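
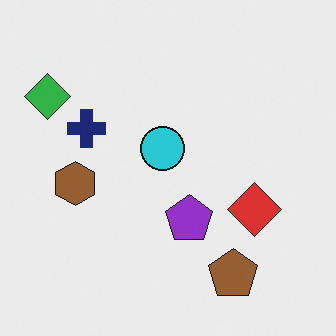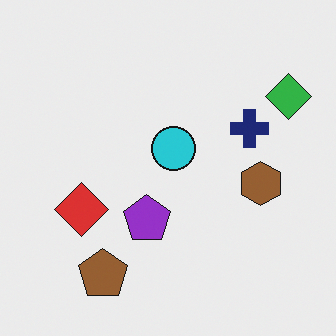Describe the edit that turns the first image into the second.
The second image is the first flipped horizontally (left ↔ right).

The green diamond is in the top-left of the first image and the top-right of the second — shapes on opposite sides of the vertical midline have swapped in a mirror flip.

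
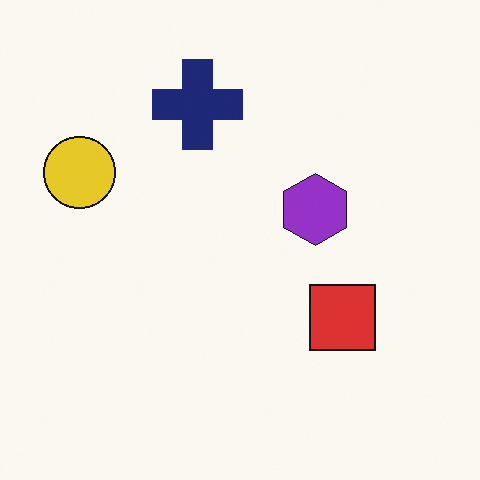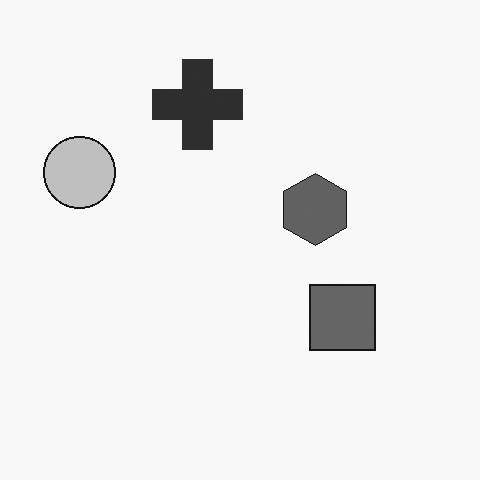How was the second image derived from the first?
The transformation is: converted to grayscale.

All color is removed — every shape is now a shade of grey.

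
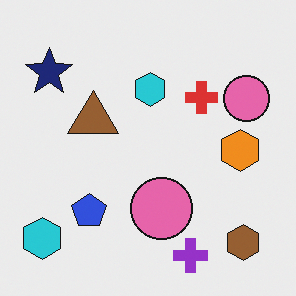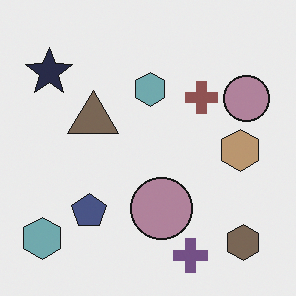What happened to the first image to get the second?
The second image is the first made much more muted (saturation change).

All colors are more muted and greyish — a global saturation change.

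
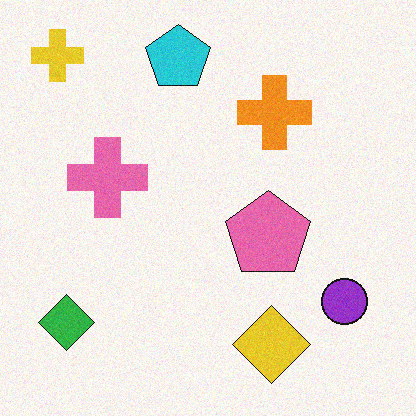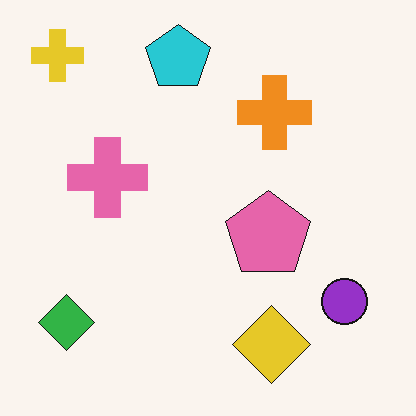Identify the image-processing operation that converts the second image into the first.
The image was degraded with subtle gaussian noise.

Random speckle covers the whole image, including the flat background.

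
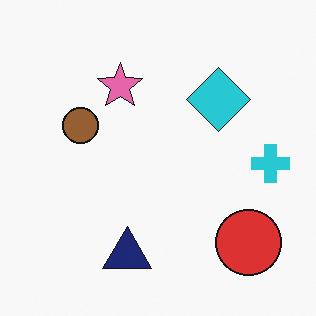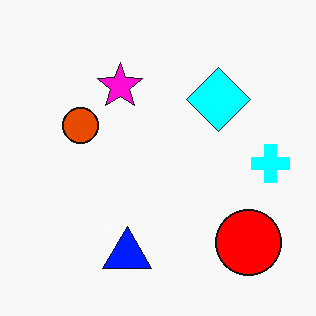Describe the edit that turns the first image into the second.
Made much more vivid (saturation change).

All colors are more vivid — a global saturation change.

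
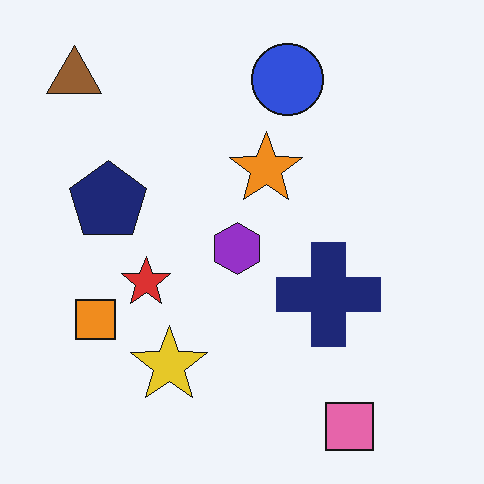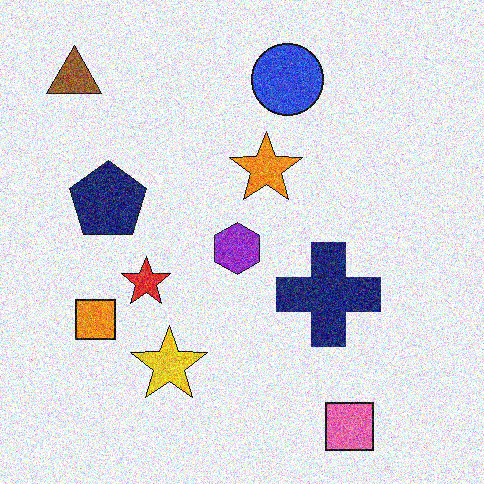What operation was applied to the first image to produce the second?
It was degraded with heavy additive noise.

Random speckle covers the whole image, including the flat background.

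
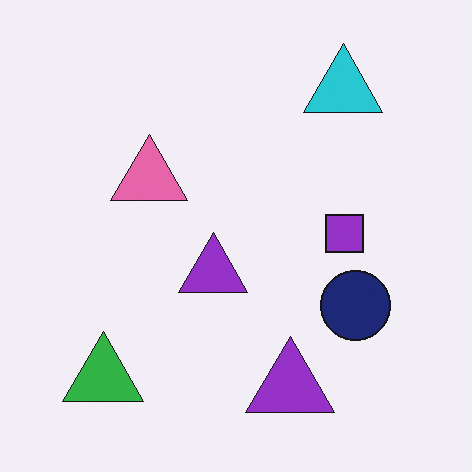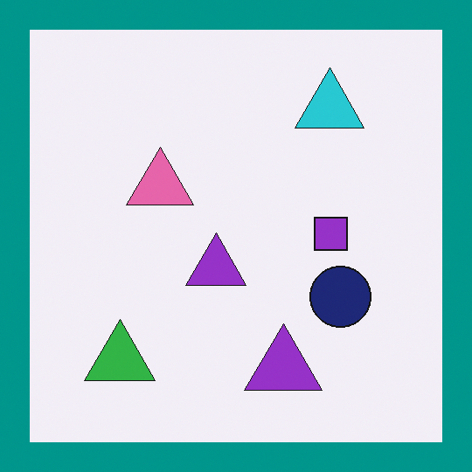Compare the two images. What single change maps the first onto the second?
The second image is the first framed with a teal border.

A solid teal frame runs around the edge of the second image, with the content slightly shrunk inside it.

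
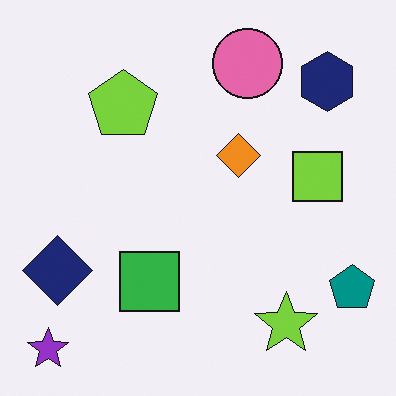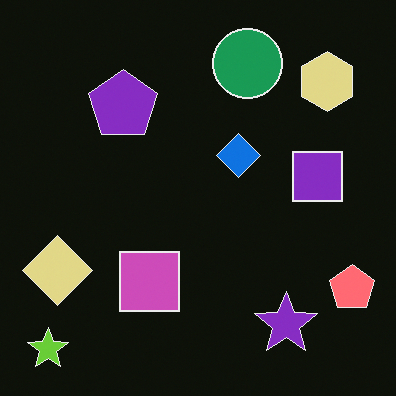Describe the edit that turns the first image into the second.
Color-inverted (negative).

The light background has become dark and every shape's color is its complement — a photographic negative.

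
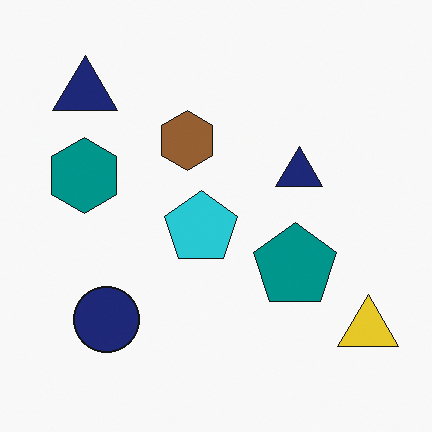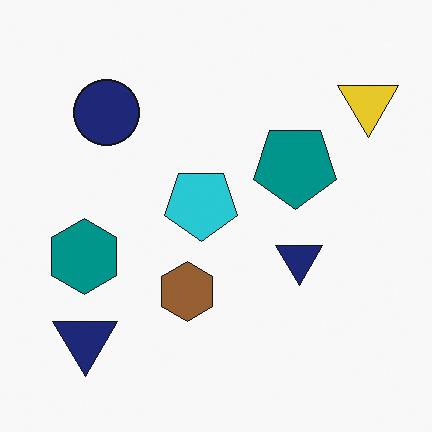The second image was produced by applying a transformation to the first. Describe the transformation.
This is the original image flipped vertically (top ↔ bottom).

The yellow triangle is in the bottom-right of the first image and the top-right of the second — shapes on opposite sides of the horizontal midline have swapped in a mirror flip.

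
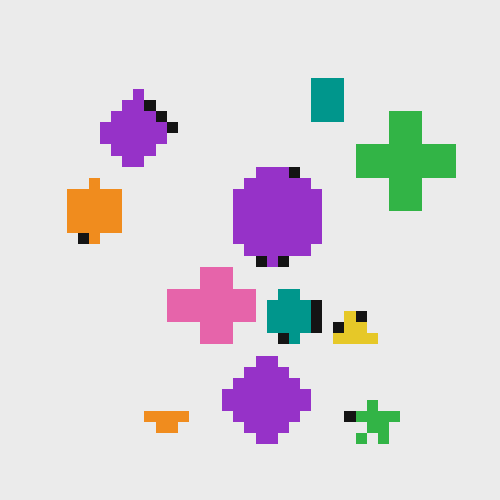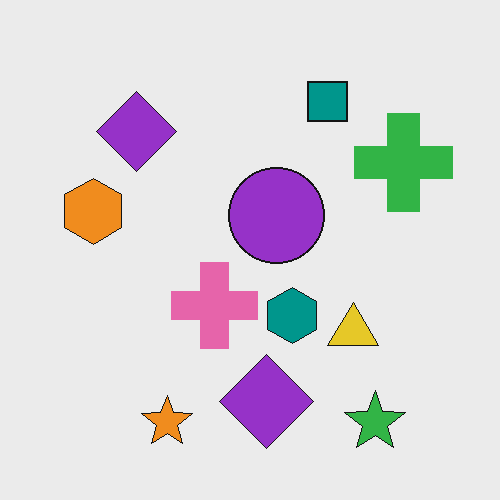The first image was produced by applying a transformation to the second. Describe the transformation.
It was heavily pixelated into large blocks.

Shapes are reduced to large square blocks; fine edges and outlines are lost — a downscale-then-upscale (mosaic) effect.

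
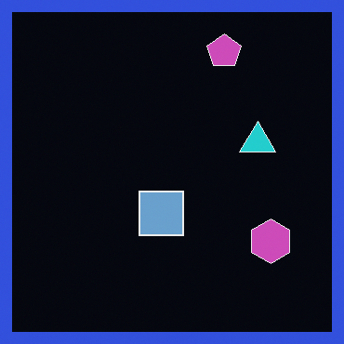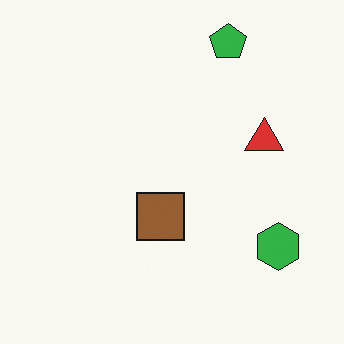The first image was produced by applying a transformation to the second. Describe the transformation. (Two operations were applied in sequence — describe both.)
It was color-inverted (negative), then framed with a blue border.

The light background has become dark and every shape's color is its complement — a photographic negative. A solid blue frame runs around the edge of the first image, with the content slightly shrunk inside it.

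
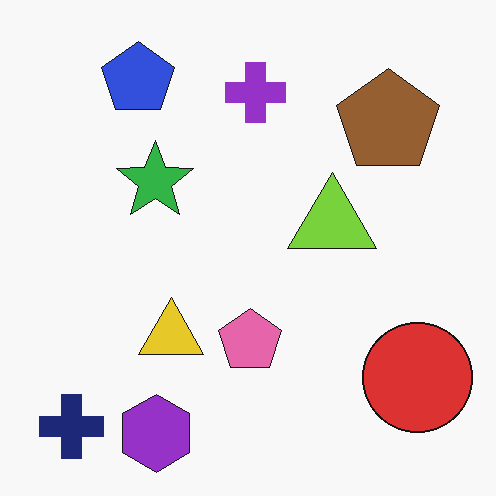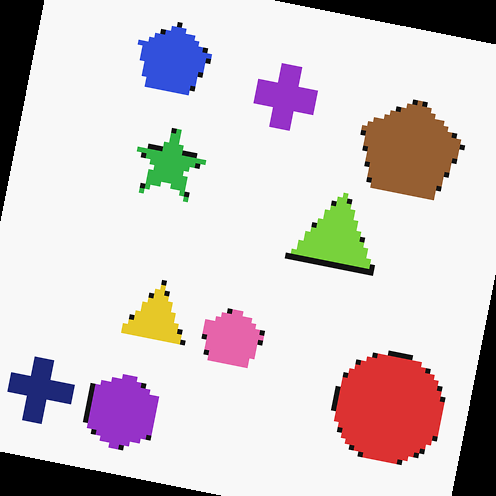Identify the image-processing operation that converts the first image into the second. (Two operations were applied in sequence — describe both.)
The image was mildly pixelated, then rotated clockwise by a few degrees.

Shapes are reduced to large square blocks; fine edges and outlines are lost — a downscale-then-upscale (mosaic) effect. Every shape is tilted by the same angle and the image corners show triangular fill wedges — a whole-image rotation by a non-right angle.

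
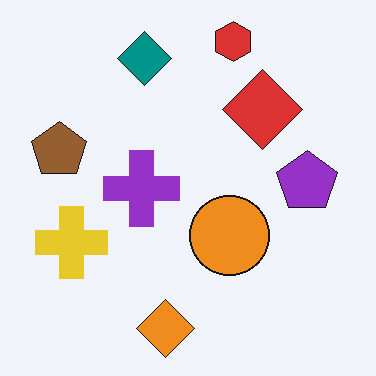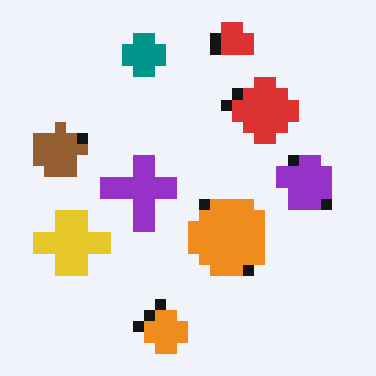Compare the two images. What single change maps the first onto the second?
The second image is the first coarsely pixelated.

Shapes are reduced to large square blocks; fine edges and outlines are lost — a downscale-then-upscale (mosaic) effect.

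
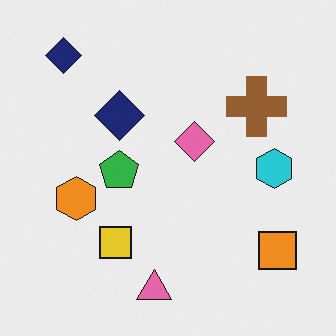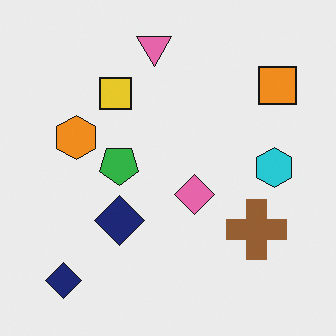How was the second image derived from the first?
It was flipped vertically (top ↔ bottom).

The pink triangle is in the bottom of the first image and the top of the second — shapes on opposite sides of the horizontal midline have swapped in a mirror flip.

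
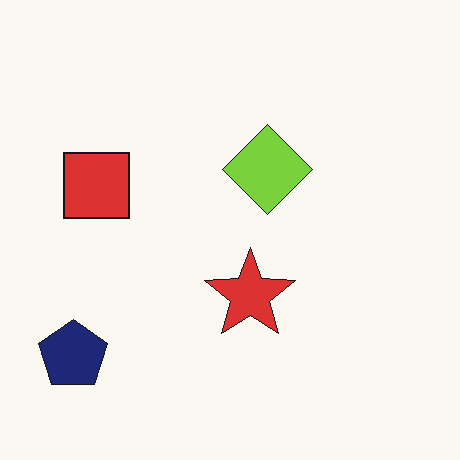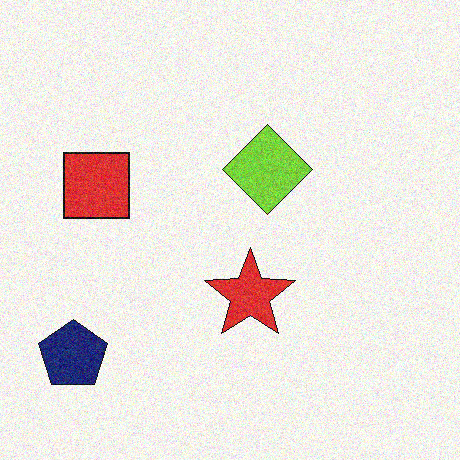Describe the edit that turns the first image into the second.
The image was degraded with visible gaussian noise.

Random speckle covers the whole image, including the flat background.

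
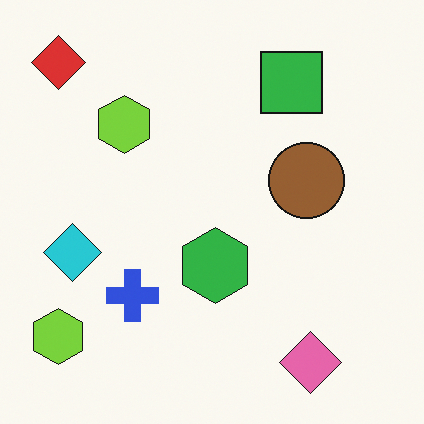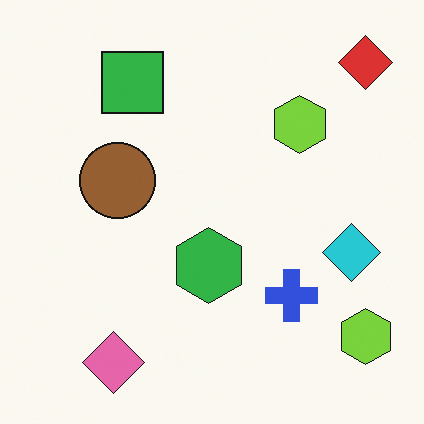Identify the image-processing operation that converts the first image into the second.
The transformation is: flipped horizontally (left ↔ right).

The red diamond is in the top-left of the first image and the top-right of the second — shapes on opposite sides of the vertical midline have swapped in a mirror flip.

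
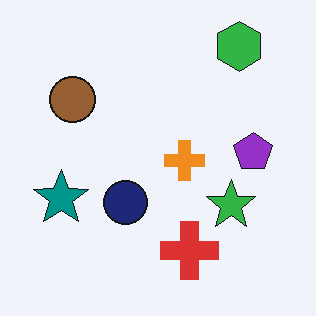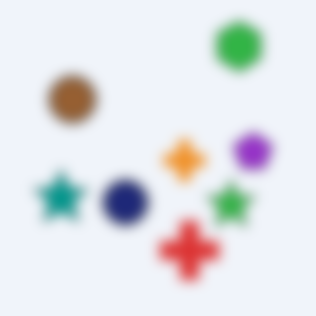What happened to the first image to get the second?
Heavily blurred.

Shape edges and outlines are uniformly softened across the whole image.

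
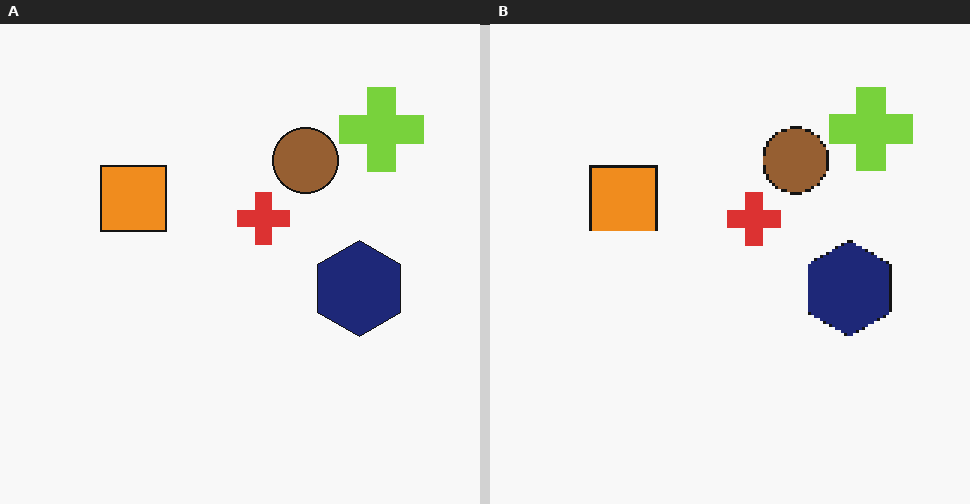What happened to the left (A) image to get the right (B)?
The right (B) image is the left (A) mildly pixelated.

Shapes are reduced to large square blocks; fine edges and outlines are lost — a downscale-then-upscale (mosaic) effect.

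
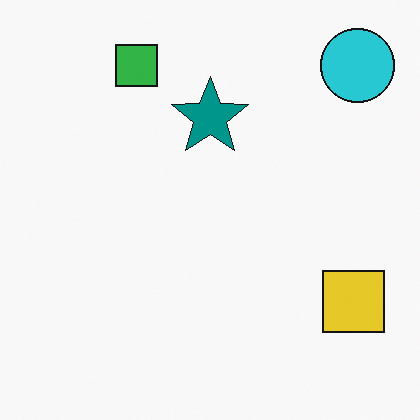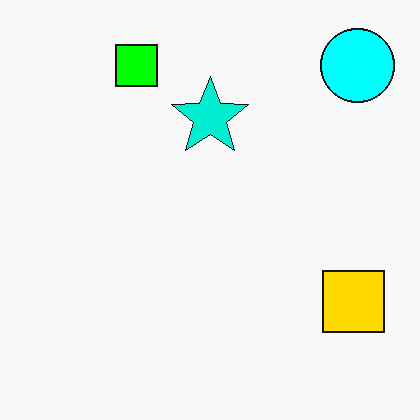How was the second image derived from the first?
Made much more vivid (saturation change).

All colors are more vivid — a global saturation change.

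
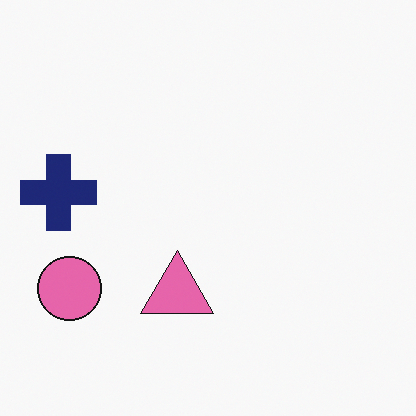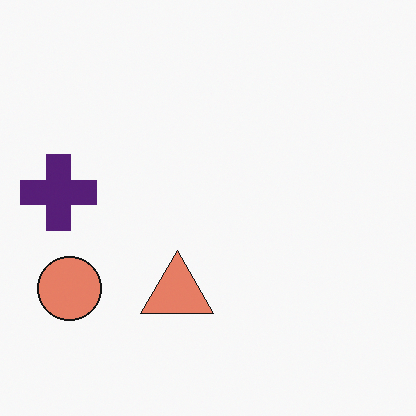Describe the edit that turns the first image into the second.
The transformation is: hue-shifted slightly.

Every shape's color has rotated by the same amount around the hue wheel — a uniform hue shift.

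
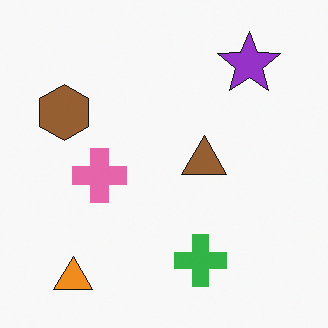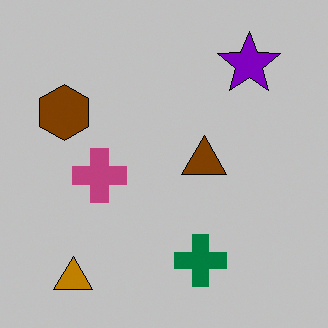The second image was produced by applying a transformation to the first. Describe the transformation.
The transformation is: aggressively posterized.

Each flat color has snapped to a coarser quantized level — most visibly, the near-white background has dropped to a flat grey.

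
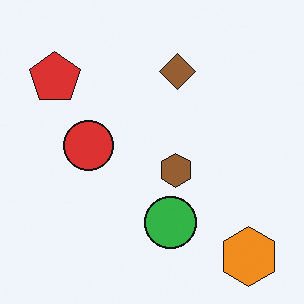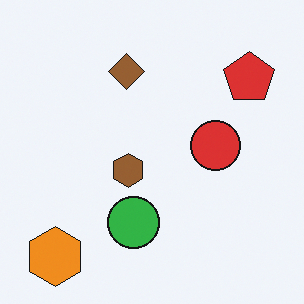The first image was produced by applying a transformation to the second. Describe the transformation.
The image was flipped horizontally (left ↔ right).

The orange hexagon is in the bottom-left of the second image and the bottom-right of the first — shapes on opposite sides of the vertical midline have swapped in a mirror flip.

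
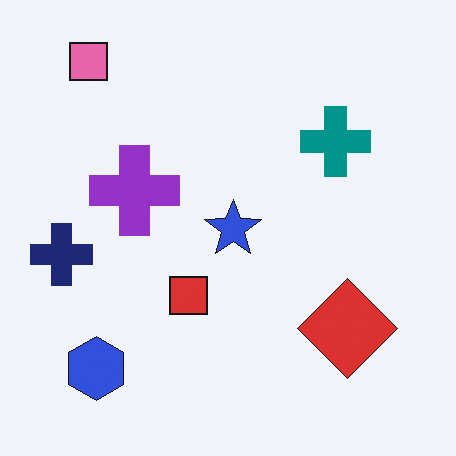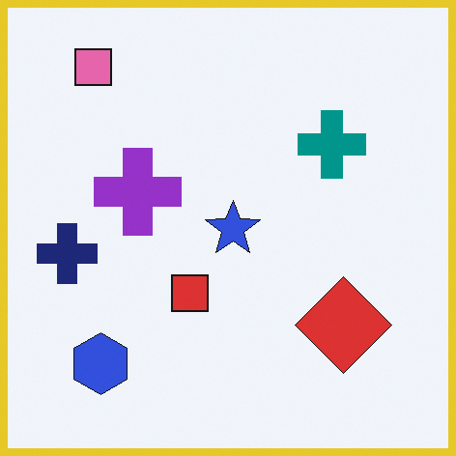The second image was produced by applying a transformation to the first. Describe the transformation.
This is the original image framed with a yellow border.

A solid yellow frame runs around the edge of the second image, with the content slightly shrunk inside it.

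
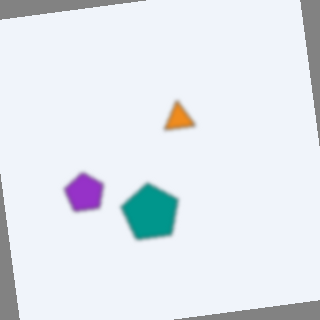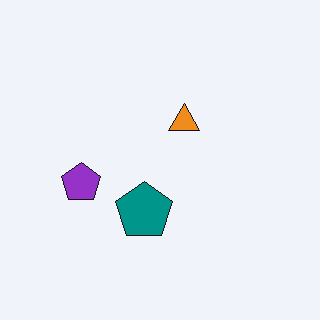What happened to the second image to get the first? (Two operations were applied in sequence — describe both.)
Slightly softened, then rotated counter-clockwise by a small amount.

Shape edges and outlines are uniformly softened across the whole image. Every shape is tilted by the same angle and the image corners show triangular fill wedges — a whole-image rotation by a non-right angle.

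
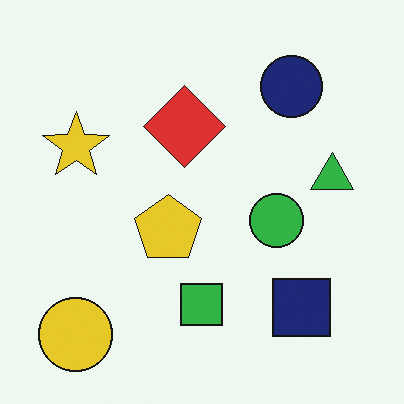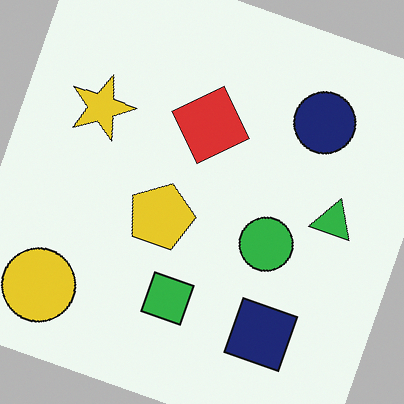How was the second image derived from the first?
Rotated clockwise by a clearly visible amount.

Every shape is tilted by the same angle and the image corners show triangular fill wedges — a whole-image rotation by a non-right angle.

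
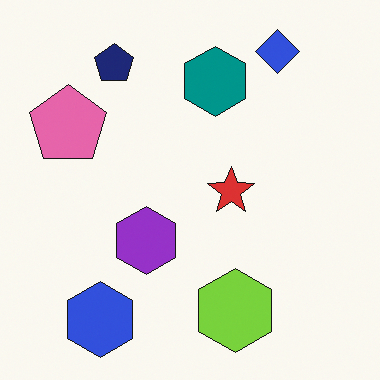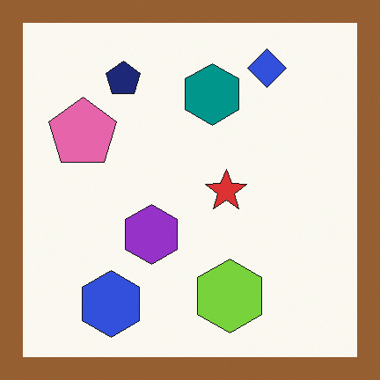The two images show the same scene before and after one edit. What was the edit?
The transformation is: framed with a brown border.

A solid brown frame runs around the edge of the second image, with the content slightly shrunk inside it.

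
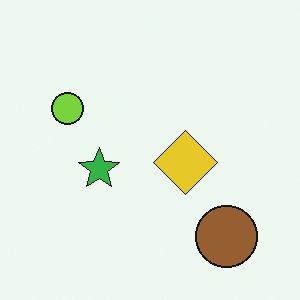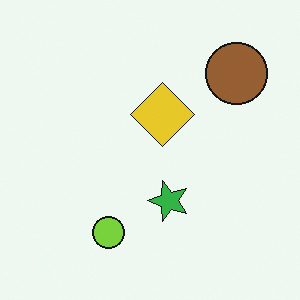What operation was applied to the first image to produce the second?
This is the original image rotated 90° counter-clockwise.

The brown circle sits in the bottom-right of the first image and the top-right of the second — consistent with a whole-image 90° counter-clockwise rotation.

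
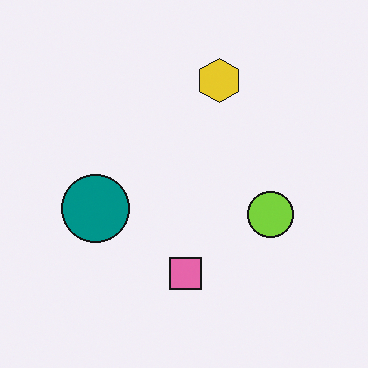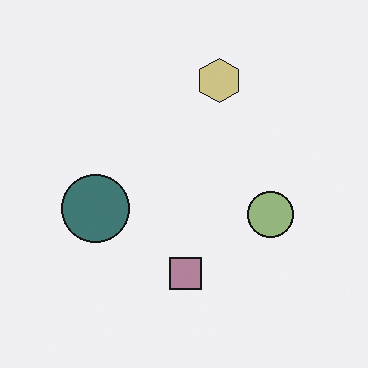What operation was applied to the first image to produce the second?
The image was made much more muted (saturation change).

All colors are more muted and greyish — a global saturation change.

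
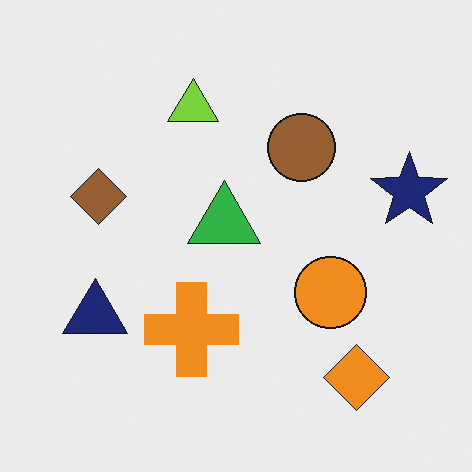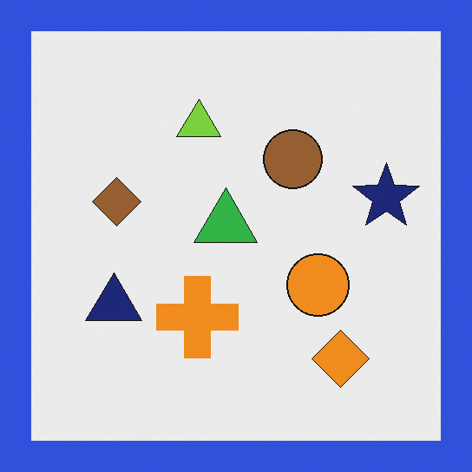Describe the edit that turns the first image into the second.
Framed with a blue border.

A solid blue frame runs around the edge of the second image, with the content slightly shrunk inside it.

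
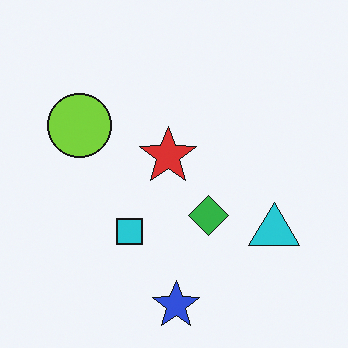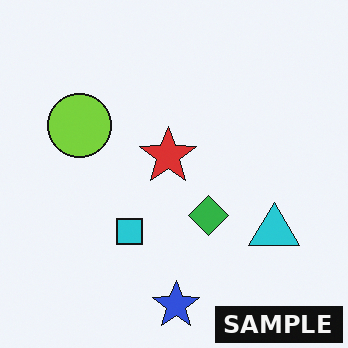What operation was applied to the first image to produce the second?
The transformation is: watermarked with the text "SAMPLE" in the lower-right corner.

A dark label reading "SAMPLE" appears in the lower-right corner.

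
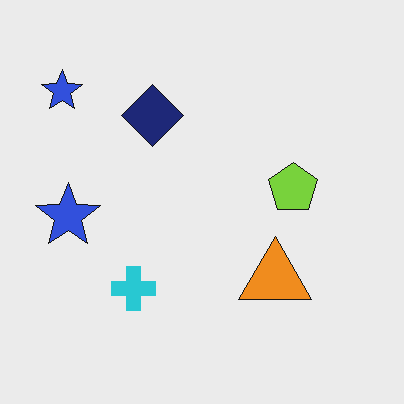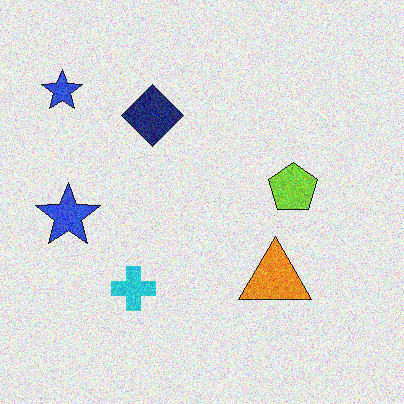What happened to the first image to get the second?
This is the original image degraded with visible gaussian noise.

Random speckle covers the whole image, including the flat background.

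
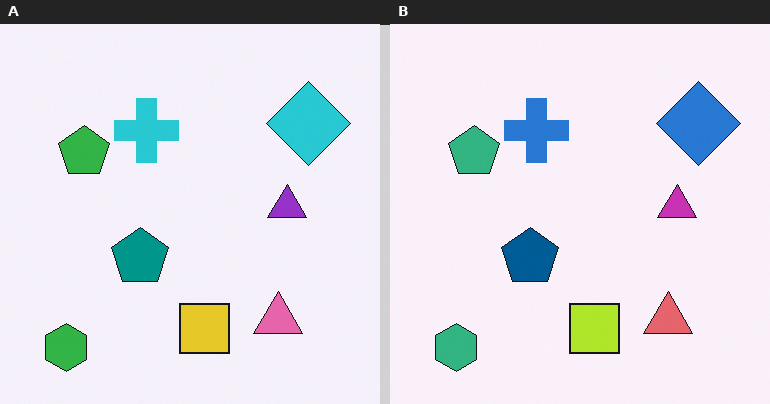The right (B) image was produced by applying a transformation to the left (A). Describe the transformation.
This is the original image hue-shifted by a small amount.

Every shape's color has rotated by the same amount around the hue wheel — a uniform hue shift.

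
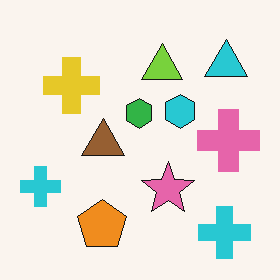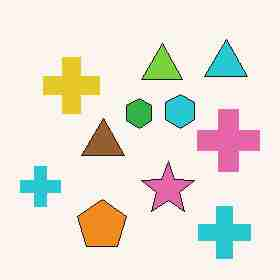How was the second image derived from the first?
Degraded with heavy JPEG compression.

Blocky 8×8 compression artifacts appear around shape edges and the flat background shows ringing — characteristic JPEG degradation.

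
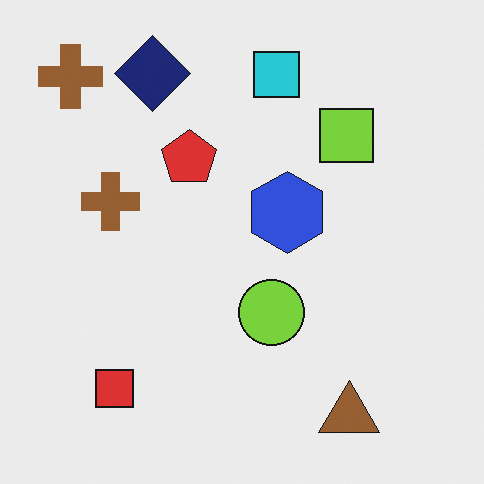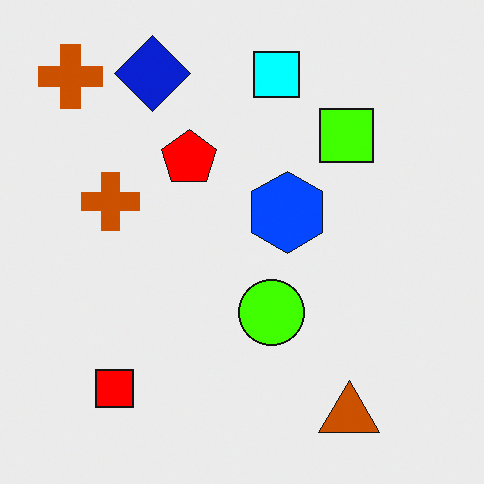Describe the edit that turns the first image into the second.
This is the original image heavily oversaturated.

All colors are more vivid — a global saturation change.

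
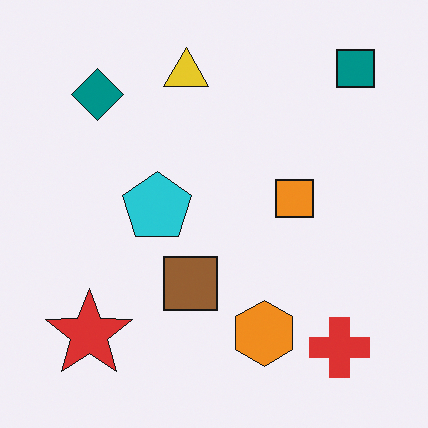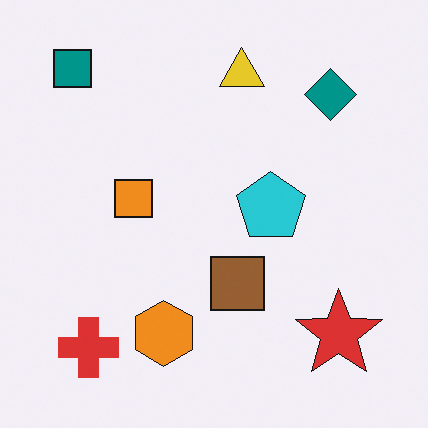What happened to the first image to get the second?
The second image is the first flipped horizontally (left ↔ right).

The teal square is in the top-right of the first image and the top-left of the second — shapes on opposite sides of the vertical midline have swapped in a mirror flip.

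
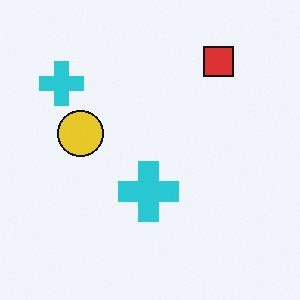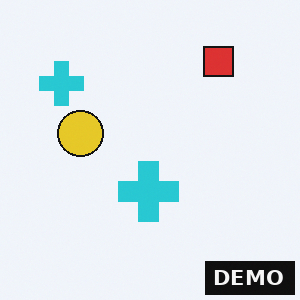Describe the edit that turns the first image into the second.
Watermarked with the text "DEMO" in the lower-right corner.

A dark label reading "DEMO" appears in the lower-right corner.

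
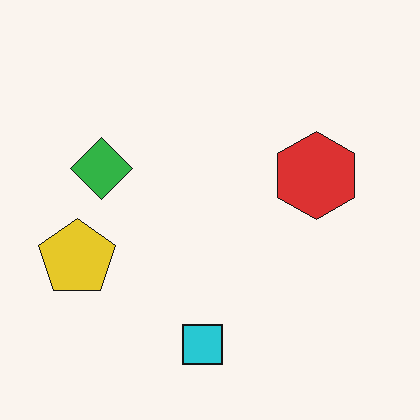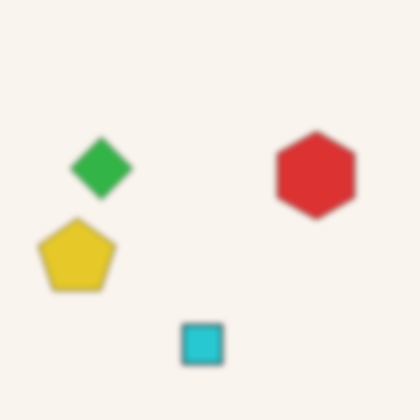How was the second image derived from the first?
It was noticeably gaussian-blurred.

Shape edges and outlines are uniformly softened across the whole image.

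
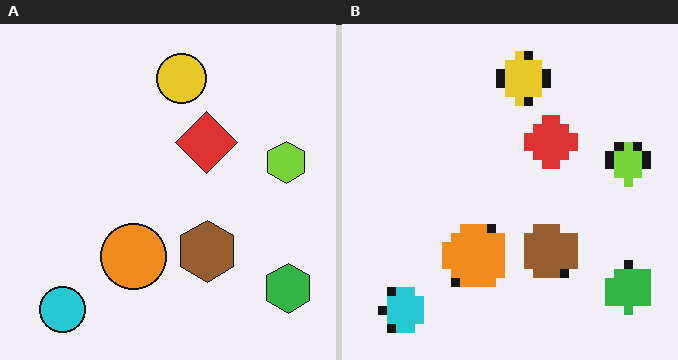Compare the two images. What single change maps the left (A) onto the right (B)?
The right (B) image is the left (A) coarsely pixelated.

Shapes are reduced to large square blocks; fine edges and outlines are lost — a downscale-then-upscale (mosaic) effect.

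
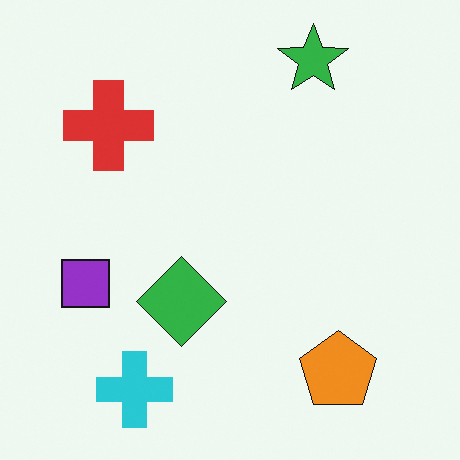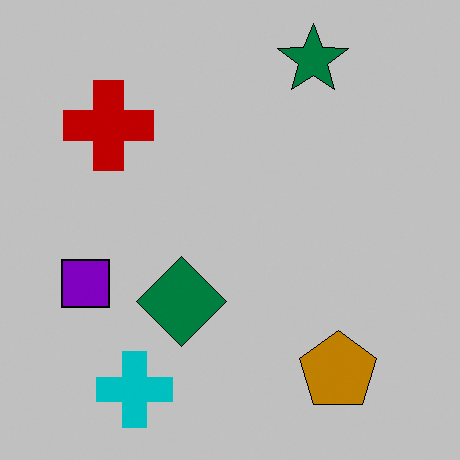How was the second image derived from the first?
The second image is the first heavily posterized to just a handful of flat colors.

Each flat color has snapped to a coarser quantized level — most visibly, the near-white background has dropped to a flat grey.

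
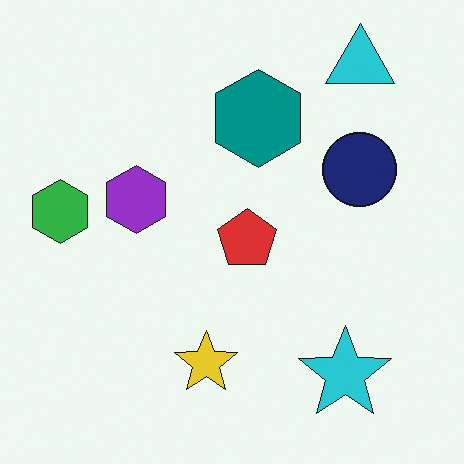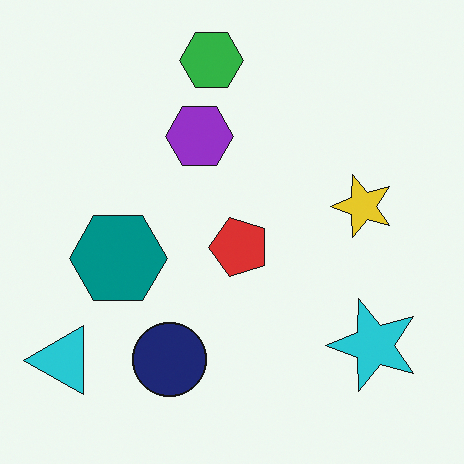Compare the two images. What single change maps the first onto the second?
The transformation is: transposed (reflected across the top-left ↔ bottom-right diagonal).

Shapes have swapped their row and column positions — what was in the top-right is now in the bottom-left — a diagonal reflection.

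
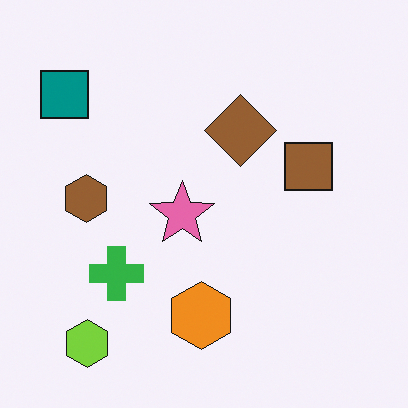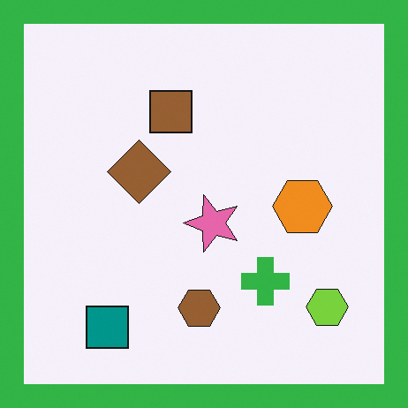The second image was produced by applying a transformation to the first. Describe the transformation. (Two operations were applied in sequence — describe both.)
Rotated 90° counter-clockwise, then framed with a green border.

The lime hexagon sits in the bottom-left of the first image and the bottom-right of the second — consistent with a whole-image 90° counter-clockwise rotation. A solid green frame runs around the edge of the second image, with the content slightly shrunk inside it.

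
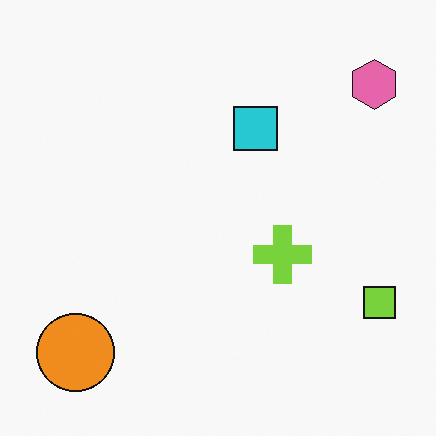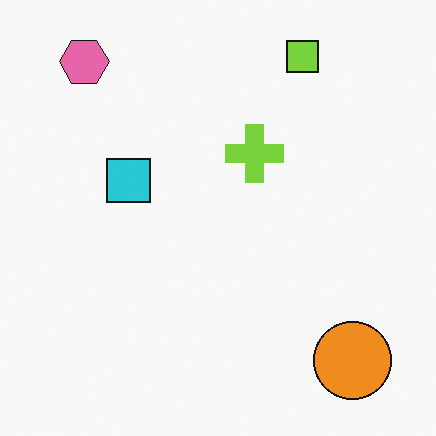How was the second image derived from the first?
This is the original image rotated 90° counter-clockwise.

The pink hexagon sits in the top-right of the first image and the top-left of the second — consistent with a whole-image 90° counter-clockwise rotation.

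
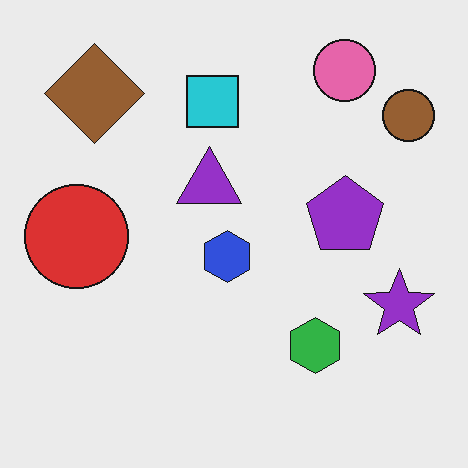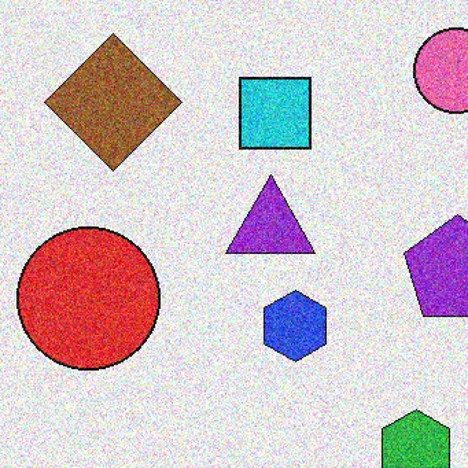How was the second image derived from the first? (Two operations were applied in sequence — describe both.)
The second image is the first degraded with moderate additive noise, then cropped to a modestly smaller region and rescaled.

Random speckle covers the whole image, including the flat background. The visible shapes are larger and the field of view is narrower; shapes near the original edges may be partly or wholly outside the frame — a crop-and-rescale.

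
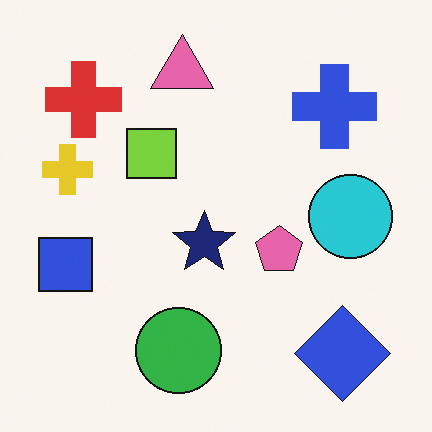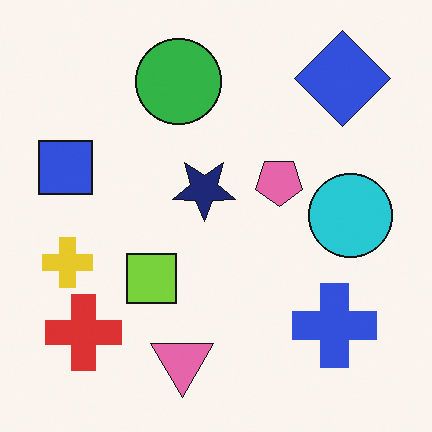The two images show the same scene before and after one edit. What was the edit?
The image was flipped vertically (top ↔ bottom).

The pink triangle is in the top of the first image and the bottom of the second — shapes on opposite sides of the horizontal midline have swapped in a mirror flip.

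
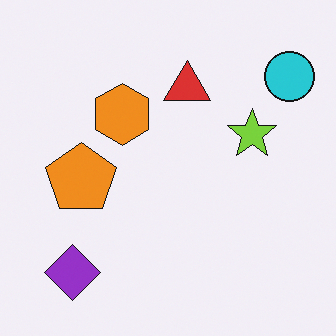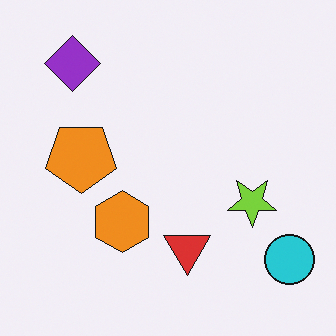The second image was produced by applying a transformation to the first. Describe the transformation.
The image was flipped vertically (top ↔ bottom).

The purple diamond is in the bottom-left of the first image and the top-left of the second — shapes on opposite sides of the horizontal midline have swapped in a mirror flip.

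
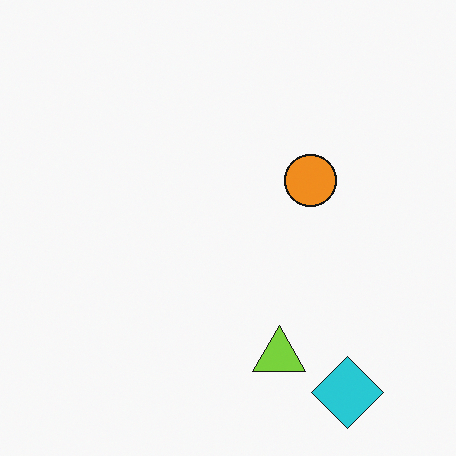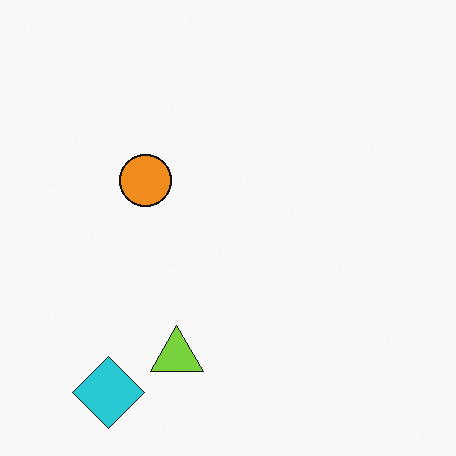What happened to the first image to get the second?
The second image is the first flipped horizontally (left ↔ right).

The cyan diamond is in the bottom-right of the first image and the bottom-left of the second — shapes on opposite sides of the vertical midline have swapped in a mirror flip.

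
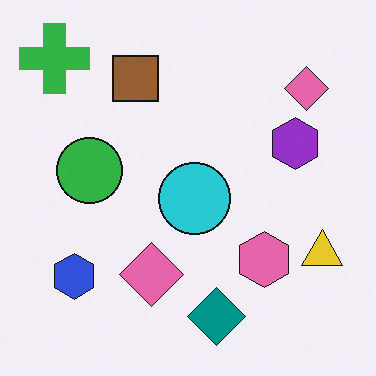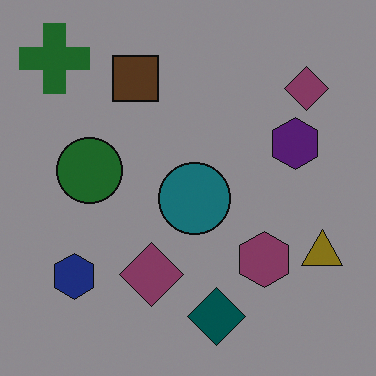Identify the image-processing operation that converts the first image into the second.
The second image is the first noticeably darkened.

Every pixel — background and shapes alike — is uniformly darkened.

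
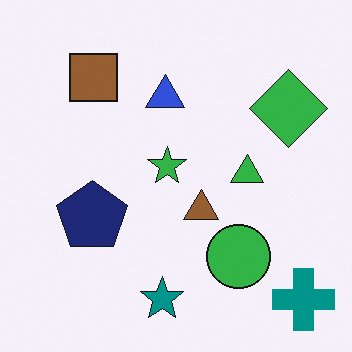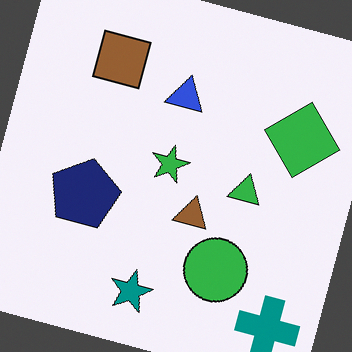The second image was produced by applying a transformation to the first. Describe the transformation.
The second image is the first rotated clockwise by a moderate amount.

Every shape is tilted by the same angle and the image corners show triangular fill wedges — a whole-image rotation by a non-right angle.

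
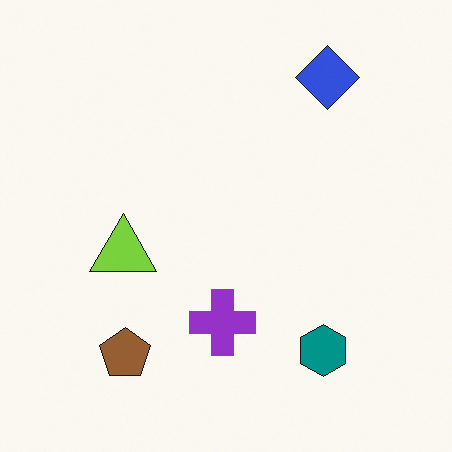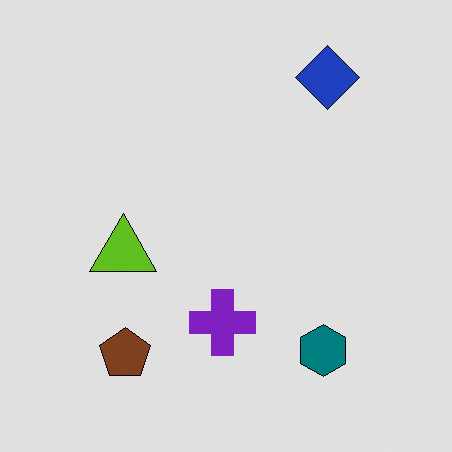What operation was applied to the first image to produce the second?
The image was moderately posterized.

Each flat color has snapped to a coarser quantized level — most visibly, the near-white background has dropped to a flat grey.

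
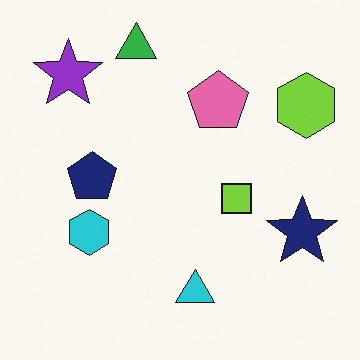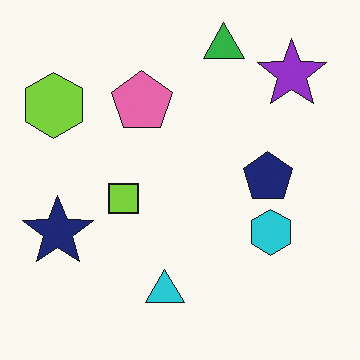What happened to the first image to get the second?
The transformation is: flipped horizontally (left ↔ right).

The lime hexagon is in the top-right of the first image and the top-left of the second — shapes on opposite sides of the vertical midline have swapped in a mirror flip.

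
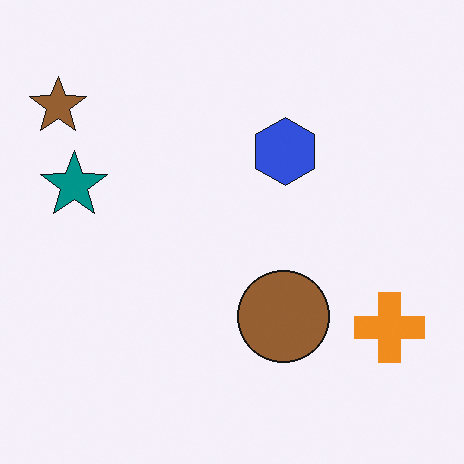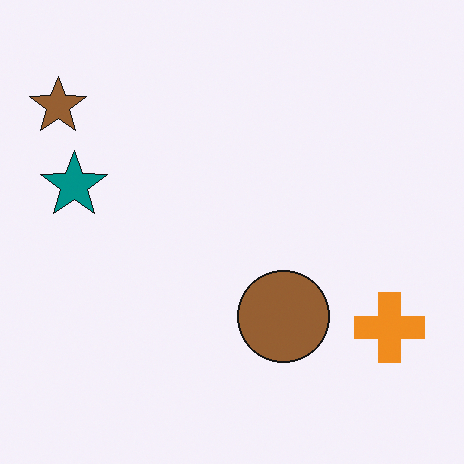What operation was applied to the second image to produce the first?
The first image is the second overlaid with an additional blue hexagon.

A blue hexagon appears in the first image that is absent from the second.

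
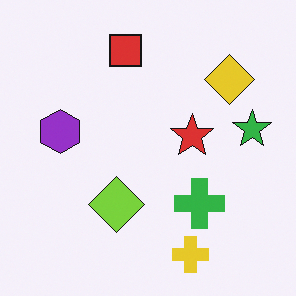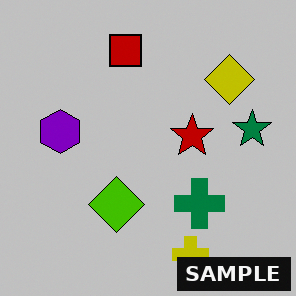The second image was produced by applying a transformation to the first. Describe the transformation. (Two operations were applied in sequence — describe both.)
The second image is the first heavily posterized to just a handful of flat colors, then watermarked with the text "SAMPLE" in the lower-right corner.

Each flat color has snapped to a coarser quantized level — most visibly, the near-white background has dropped to a flat grey. A dark label reading "SAMPLE" appears in the lower-right corner.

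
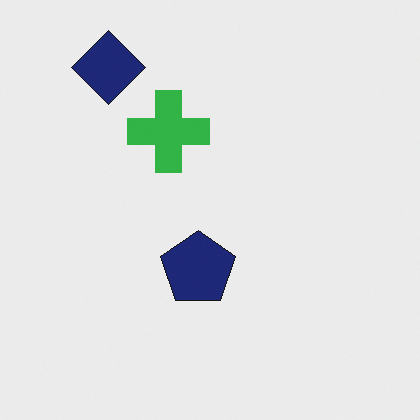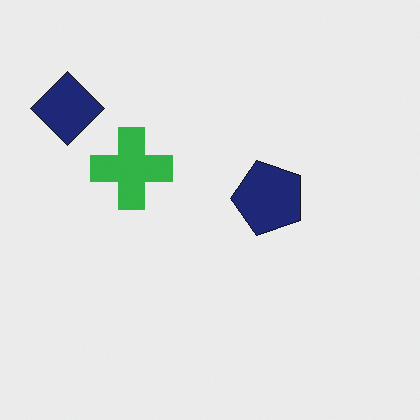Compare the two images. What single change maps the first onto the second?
The transformation is: transposed (reflected across the top-left ↔ bottom-right diagonal).

Shapes have swapped their row and column positions — what was in the top-right is now in the bottom-left — a diagonal reflection.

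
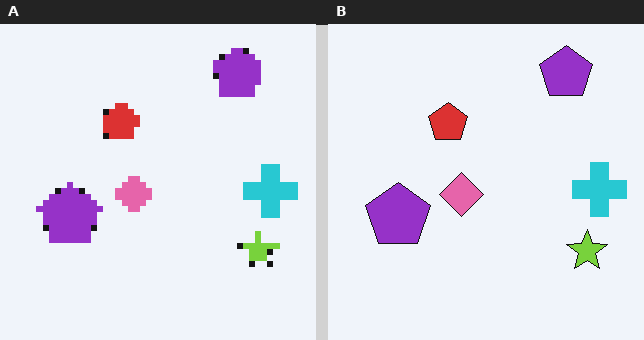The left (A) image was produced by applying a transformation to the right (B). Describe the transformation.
The image was pixelated into visible square blocks.

Shapes are reduced to large square blocks; fine edges and outlines are lost — a downscale-then-upscale (mosaic) effect.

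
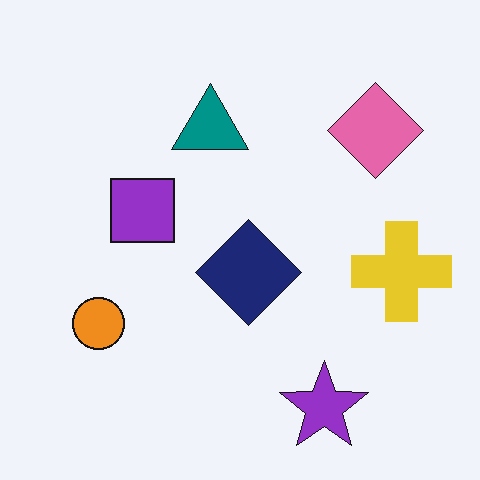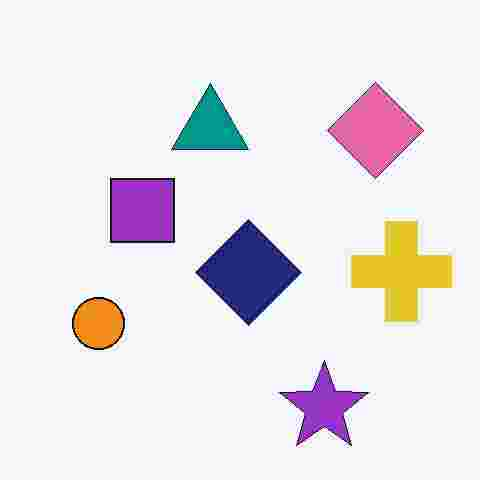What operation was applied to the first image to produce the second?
The transformation is: degraded with heavy JPEG compression.

Blocky 8×8 compression artifacts appear around shape edges and the flat background shows ringing — characteristic JPEG degradation.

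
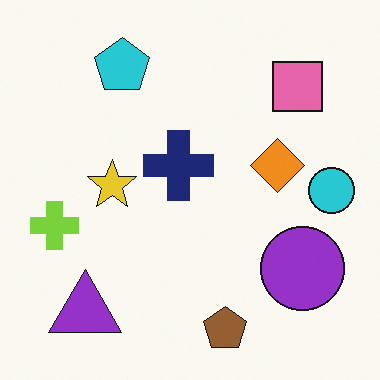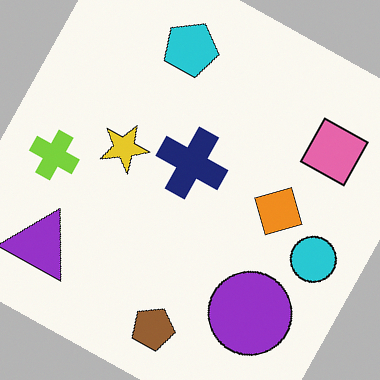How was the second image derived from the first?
This is the original image rotated clockwise by a clearly visible amount.

Every shape is tilted by the same angle and the image corners show triangular fill wedges — a whole-image rotation by a non-right angle.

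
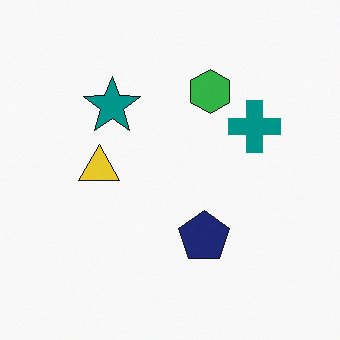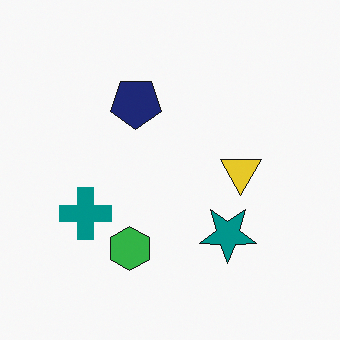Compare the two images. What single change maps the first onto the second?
Rotated 180°.

The teal cross sits in the right of the first image and the left of the second — consistent with a whole-image 180° rotation.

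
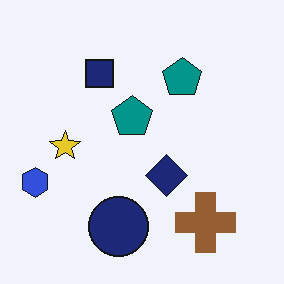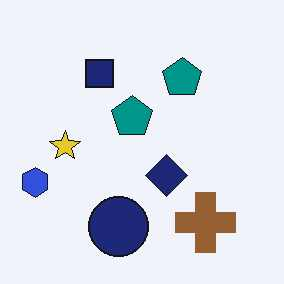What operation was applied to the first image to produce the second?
The image was given moderate JPEG compression.

Blocky 8×8 compression artifacts appear around shape edges and the flat background shows ringing — characteristic JPEG degradation.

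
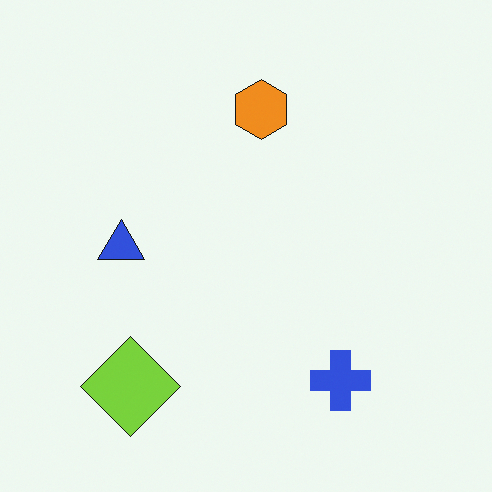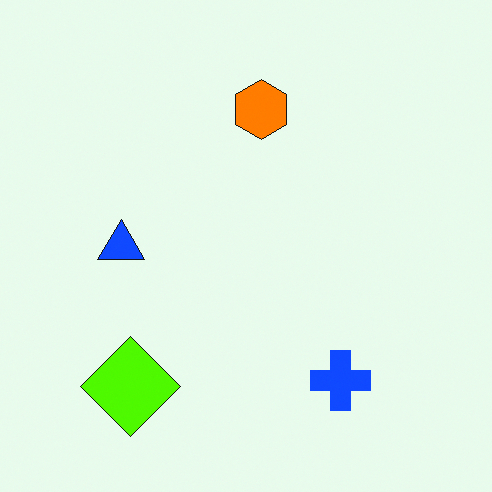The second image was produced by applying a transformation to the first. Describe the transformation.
The transformation is: made much more vivid (saturation change).

All colors are more vivid — a global saturation change.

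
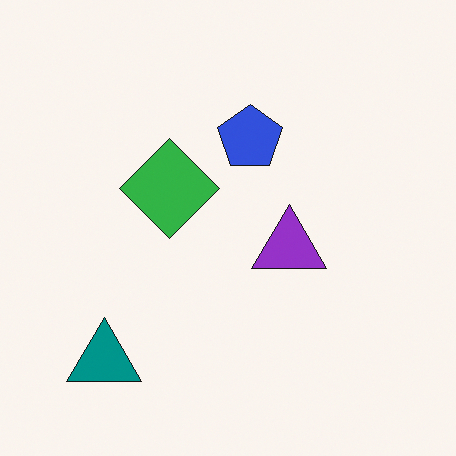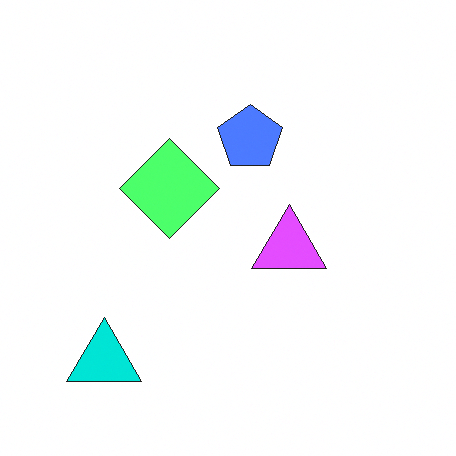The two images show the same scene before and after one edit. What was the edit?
The second image is the first substantially brightened.

Every pixel — background and shapes alike — is uniformly brightened.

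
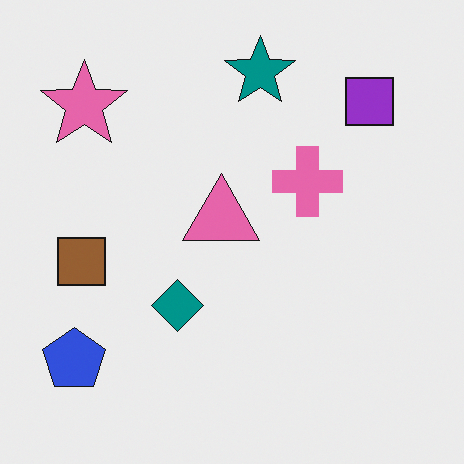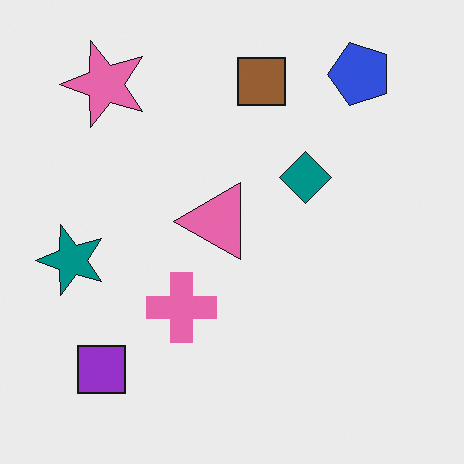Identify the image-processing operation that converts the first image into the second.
It was transposed (reflected across the top-left ↔ bottom-right diagonal).

Shapes have swapped their row and column positions — what was in the top-right is now in the bottom-left — a diagonal reflection.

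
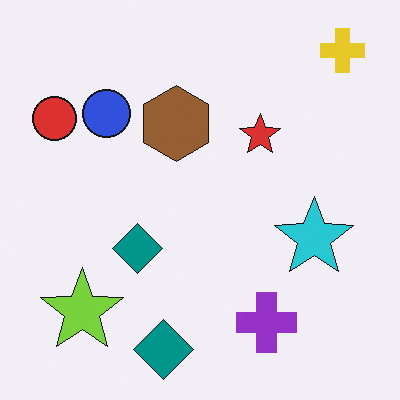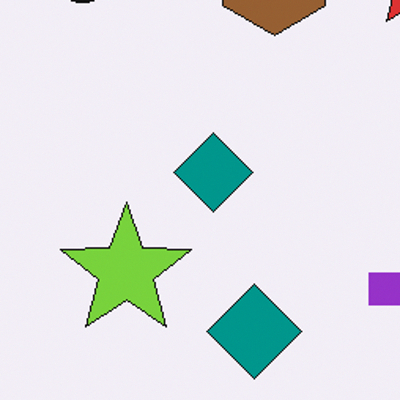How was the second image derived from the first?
The transformation is: cropped slightly and scaled back up.

The visible shapes are larger and the field of view is narrower; shapes near the original edges may be partly or wholly outside the frame — a crop-and-rescale.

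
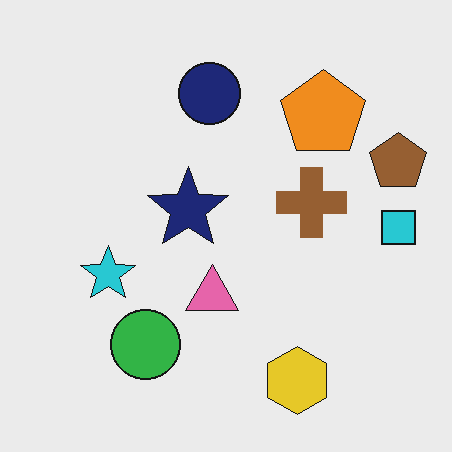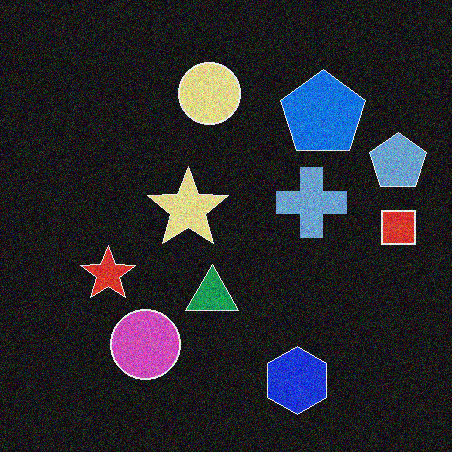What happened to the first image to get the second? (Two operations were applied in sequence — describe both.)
It was color-inverted (negative), then degraded with moderate additive noise.

The light background has become dark and every shape's color is its complement — a photographic negative. Random speckle covers the whole image, including the flat background.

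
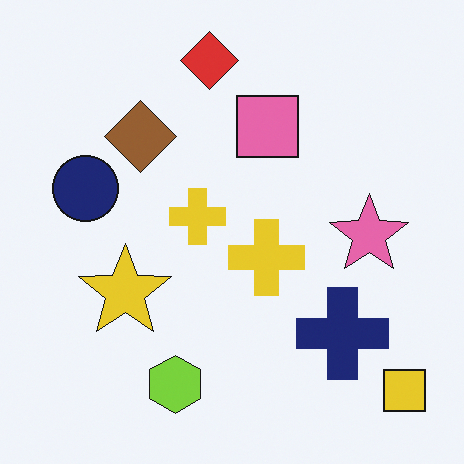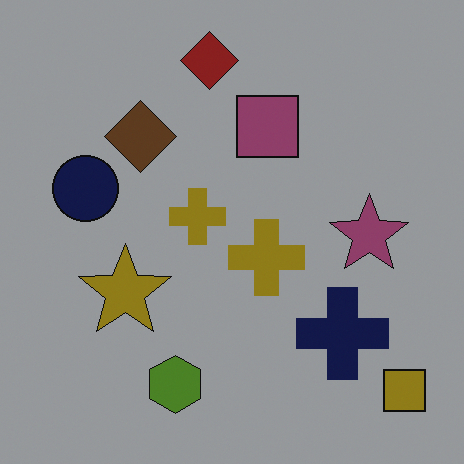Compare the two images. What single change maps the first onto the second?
The transformation is: darkened a lot.

Every pixel — background and shapes alike — is uniformly darkened.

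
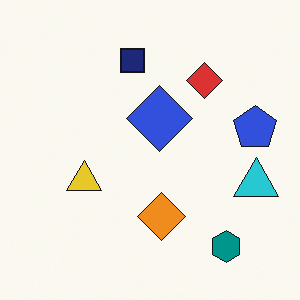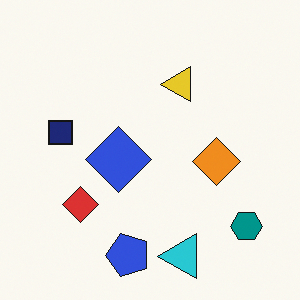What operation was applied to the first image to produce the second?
It was transposed (reflected across the top-left ↔ bottom-right diagonal).

Shapes have swapped their row and column positions — what was in the top-right is now in the bottom-left — a diagonal reflection.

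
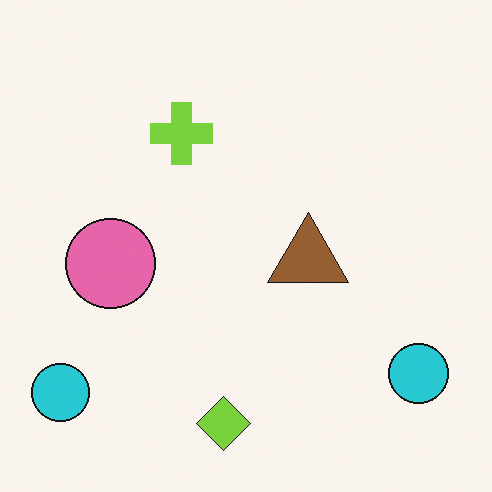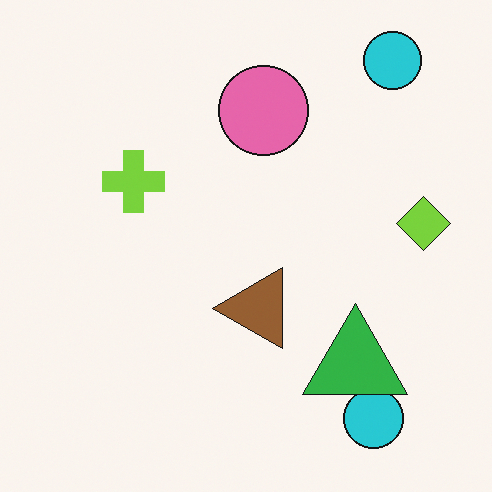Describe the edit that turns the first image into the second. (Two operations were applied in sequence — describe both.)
The image was transposed (reflected across the top-left ↔ bottom-right diagonal), then overlaid with an additional green triangle.

Shapes have swapped their row and column positions — what was in the top-right is now in the bottom-left — a diagonal reflection. A green triangle appears in the second image that is absent from the first.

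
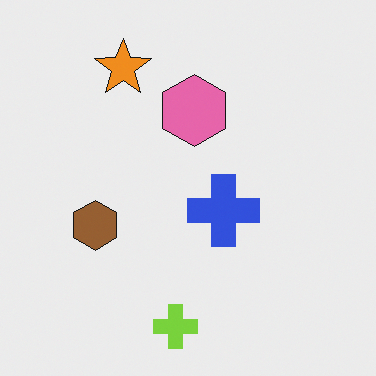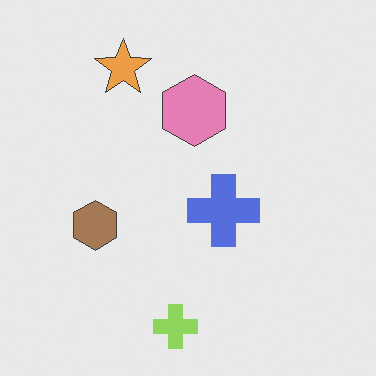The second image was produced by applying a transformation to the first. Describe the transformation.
This is the original image given slightly reduced contrast.

Tones are pushed toward mid-grey across the whole image — a global contrast change.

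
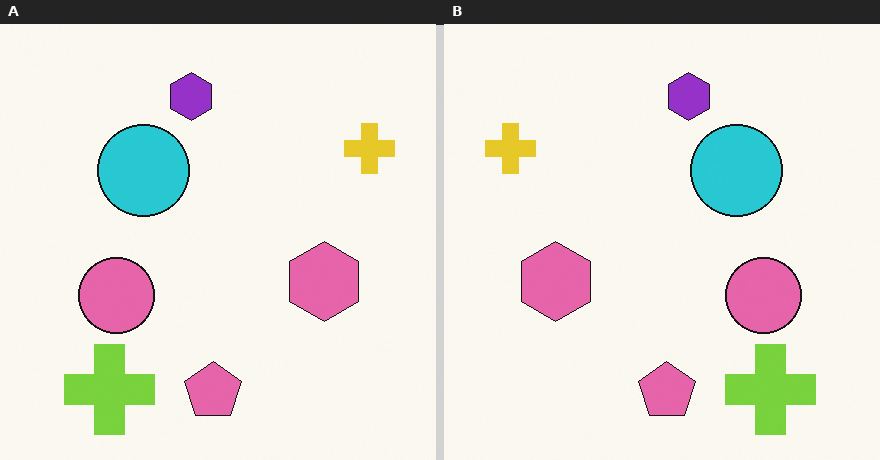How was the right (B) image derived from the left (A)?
This is the original image flipped horizontally (left ↔ right).

The yellow cross is in the top-right of the left (A) image and the top-left of the right (B) — shapes on opposite sides of the vertical midline have swapped in a mirror flip.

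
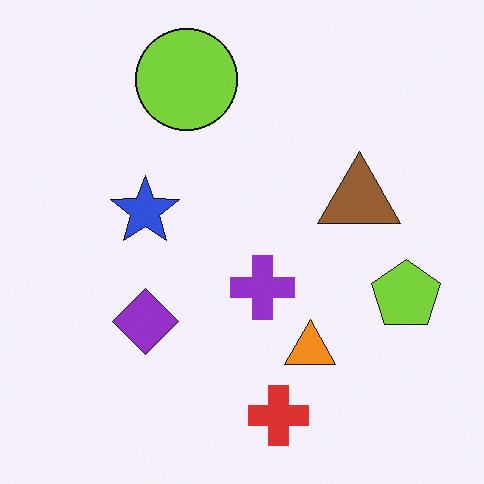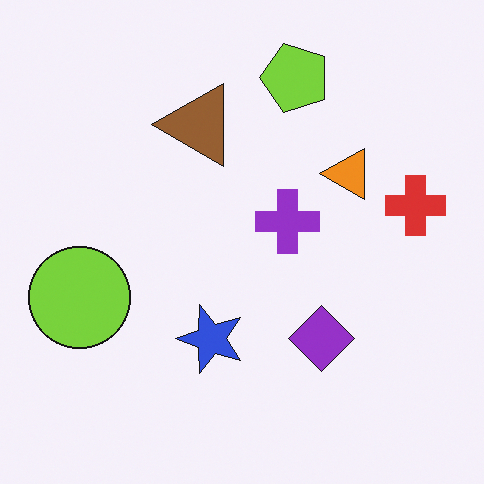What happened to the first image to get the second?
The image was rotated 90° counter-clockwise.

The red cross sits in the bottom of the first image and the right of the second — consistent with a whole-image 90° counter-clockwise rotation.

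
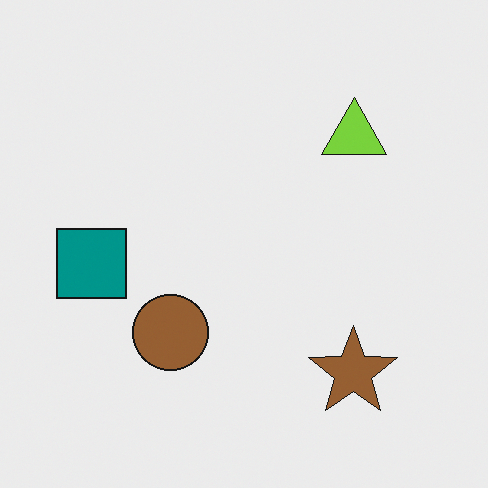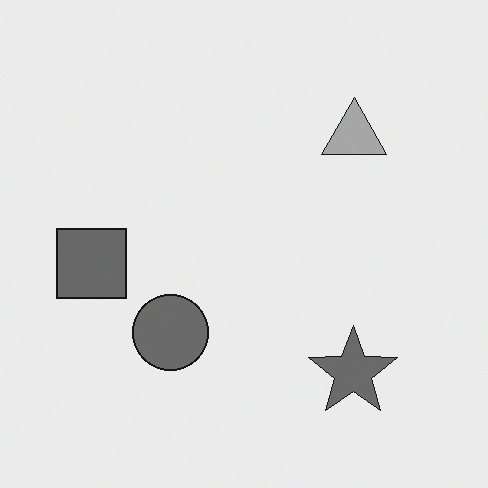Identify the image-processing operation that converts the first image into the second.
Converted to grayscale.

All color is removed — every shape is now a shade of grey.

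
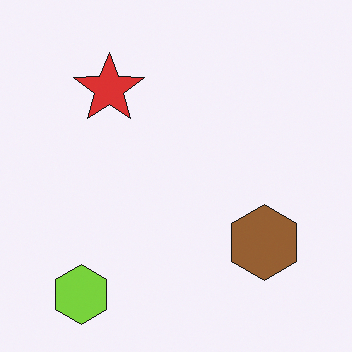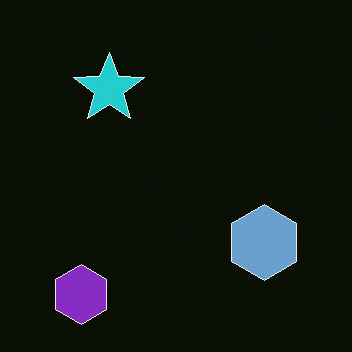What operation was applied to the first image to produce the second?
The image was color-inverted (negative).

The light background has become dark and every shape's color is its complement — a photographic negative.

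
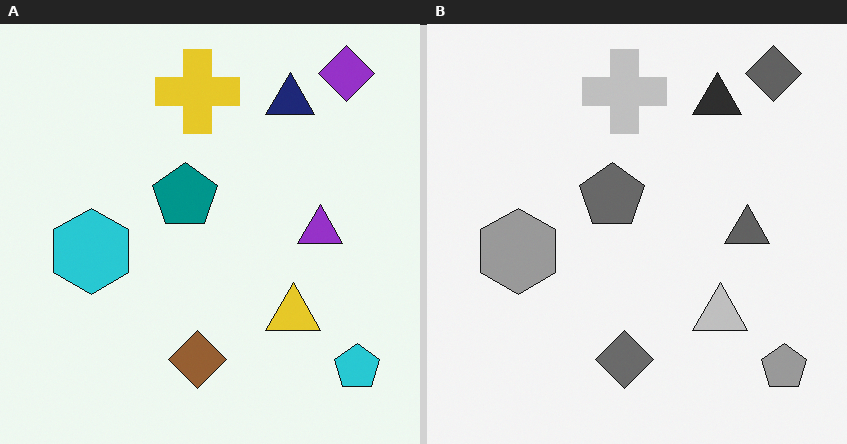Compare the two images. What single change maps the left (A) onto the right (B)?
The transformation is: converted to grayscale.

All color is removed — every shape is now a shade of grey.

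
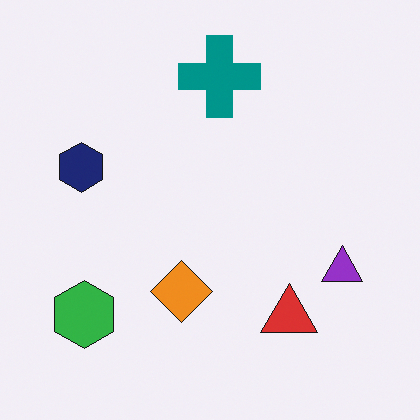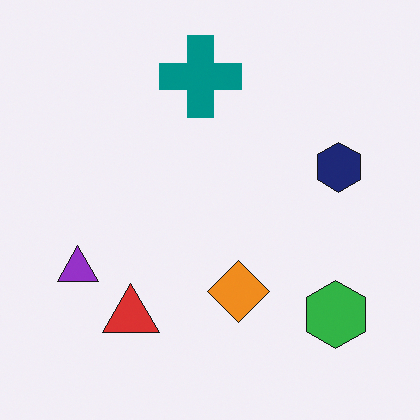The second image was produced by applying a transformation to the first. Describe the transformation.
It was flipped horizontally (left ↔ right).

The purple triangle is in the right of the first image and the left of the second — shapes on opposite sides of the vertical midline have swapped in a mirror flip.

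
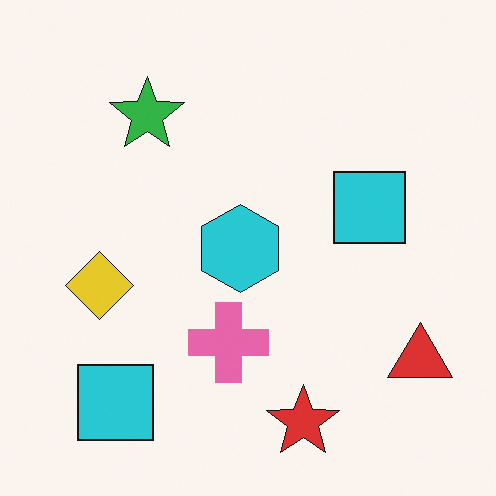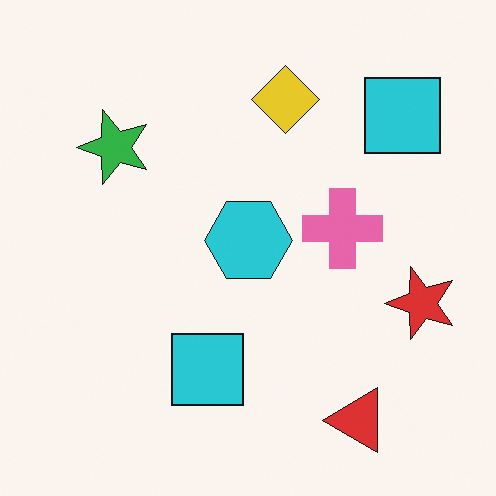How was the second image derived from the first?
Transposed (reflected across the top-left ↔ bottom-right diagonal).

Shapes have swapped their row and column positions — what was in the top-right is now in the bottom-left — a diagonal reflection.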